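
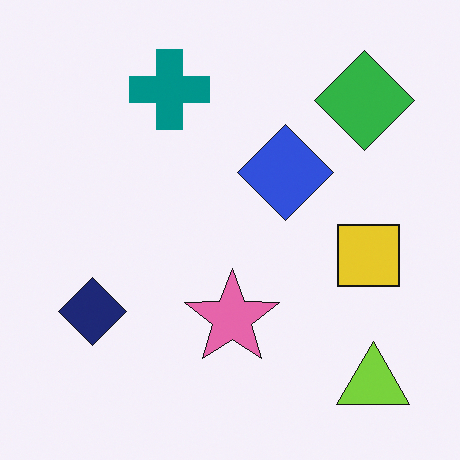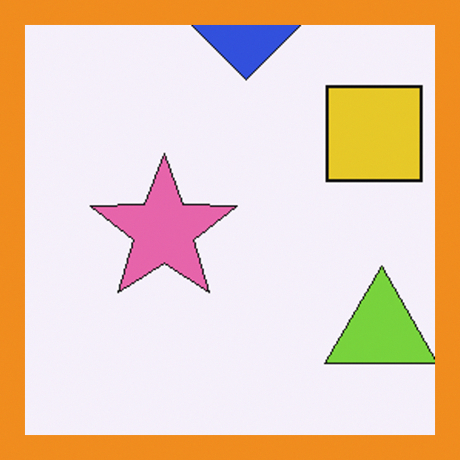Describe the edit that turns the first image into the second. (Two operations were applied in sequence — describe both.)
The transformation is: cropped tightly and scaled back up, then framed with a orange border.

The visible shapes are larger and the field of view is narrower; shapes near the original edges may be partly or wholly outside the frame — a crop-and-rescale. A solid orange frame runs around the edge of the second image, with the content slightly shrunk inside it.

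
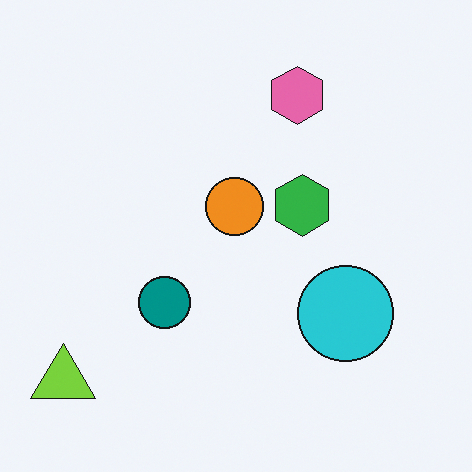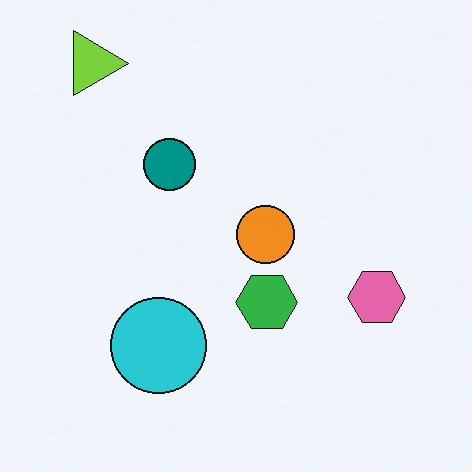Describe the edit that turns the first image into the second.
The transformation is: rotated 90° clockwise.

The lime triangle sits in the bottom-left of the first image and the top-left of the second — consistent with a whole-image 90° clockwise rotation.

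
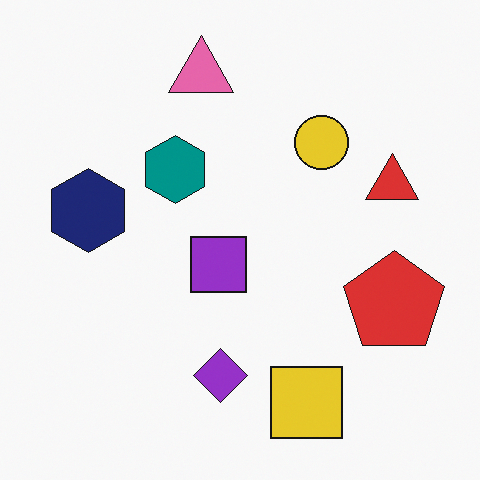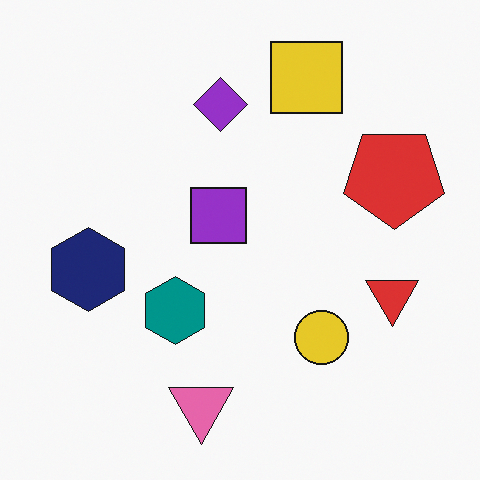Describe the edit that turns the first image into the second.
The second image is the first flipped vertically (top ↔ bottom).

The pink triangle is in the top of the first image and the bottom of the second — shapes on opposite sides of the horizontal midline have swapped in a mirror flip.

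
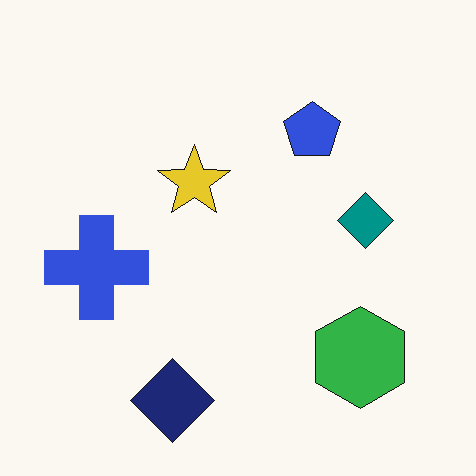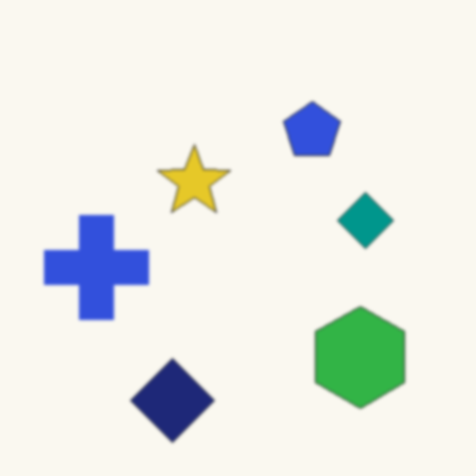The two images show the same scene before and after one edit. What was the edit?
The transformation is: given a subtle gaussian blur.

Shape edges and outlines are uniformly softened across the whole image.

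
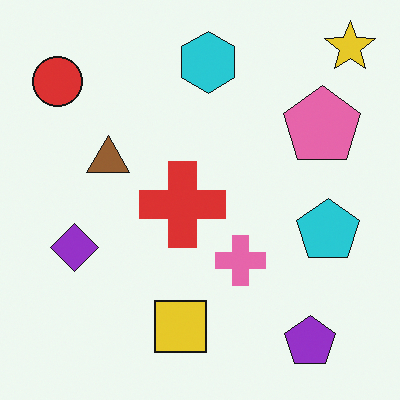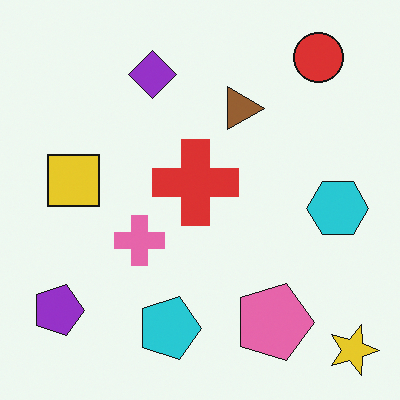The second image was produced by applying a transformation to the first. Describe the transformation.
Rotated 90° clockwise.

The yellow star sits in the top-right of the first image and the bottom-right of the second — consistent with a whole-image 90° clockwise rotation.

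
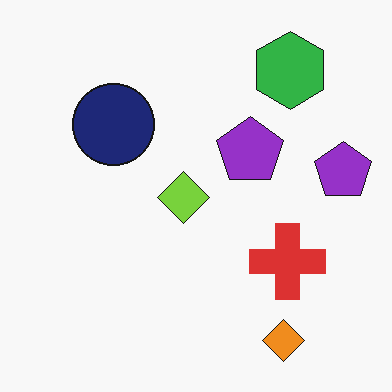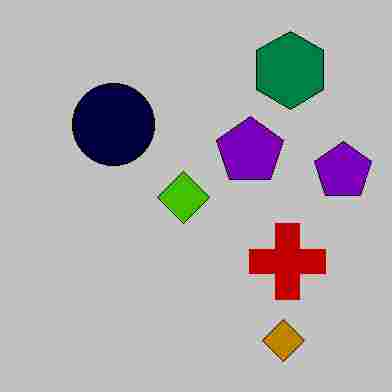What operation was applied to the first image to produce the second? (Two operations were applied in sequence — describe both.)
The image was heavily posterized to just a handful of flat colors, then heavily JPEG-compressed with obvious blocking artifacts.

Each flat color has snapped to a coarser quantized level — most visibly, the near-white background has dropped to a flat grey. Blocky 8×8 compression artifacts appear around shape edges and the flat background shows ringing — characteristic JPEG degradation.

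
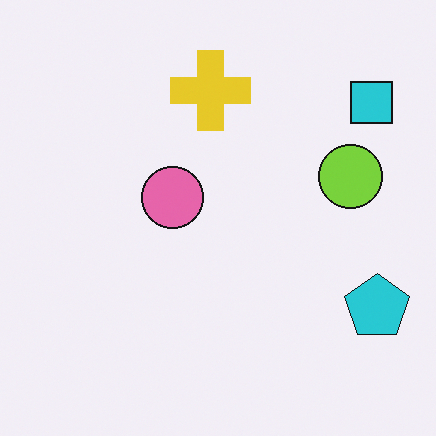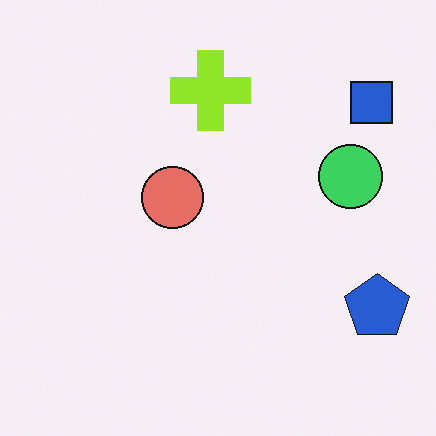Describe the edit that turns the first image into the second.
The image was hue-shifted slightly.

Every shape's color has rotated by the same amount around the hue wheel — a uniform hue shift.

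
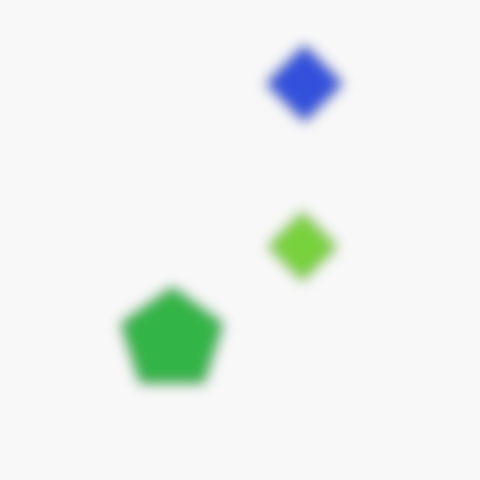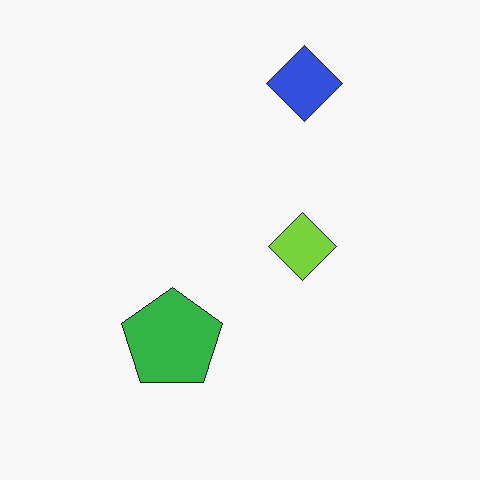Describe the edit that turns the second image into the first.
The image was heavily blurred.

Shape edges and outlines are uniformly softened across the whole image.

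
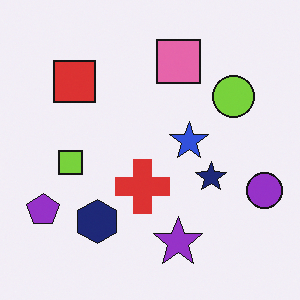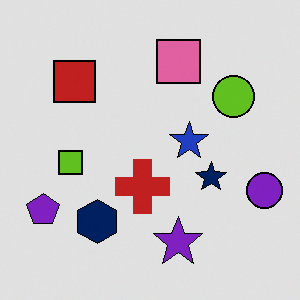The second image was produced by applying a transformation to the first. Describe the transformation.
The transformation is: posterized to a reduced palette.

Each flat color has snapped to a coarser quantized level — most visibly, the near-white background has dropped to a flat grey.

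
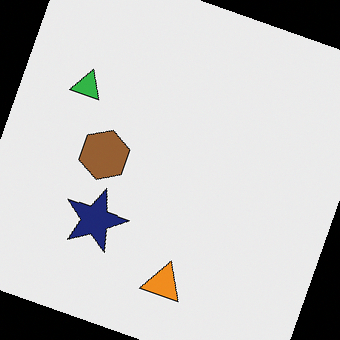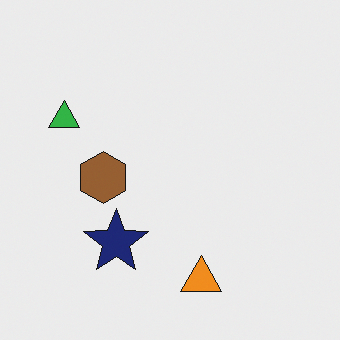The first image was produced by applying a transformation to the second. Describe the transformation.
The image was rotated clockwise by a clearly visible amount.

Every shape is tilted by the same angle and the image corners show triangular fill wedges — a whole-image rotation by a non-right angle.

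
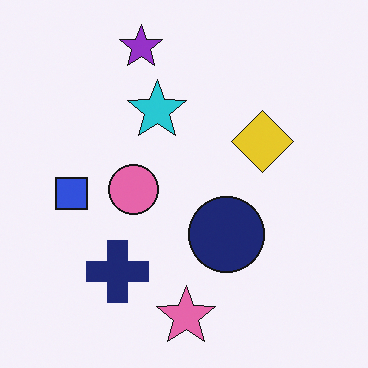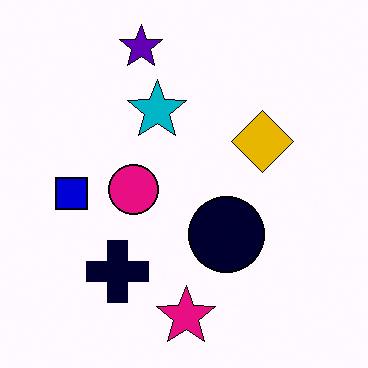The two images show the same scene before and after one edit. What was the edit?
It was given much higher contrast.

Tones are pushed away from mid-grey across the whole image — a global contrast change.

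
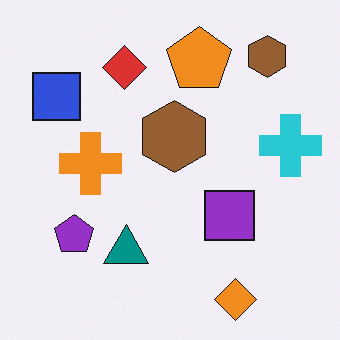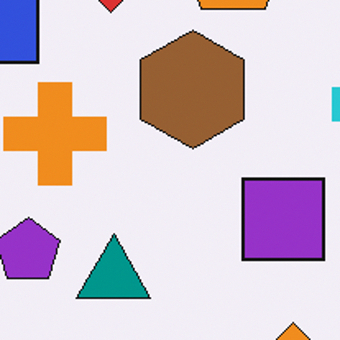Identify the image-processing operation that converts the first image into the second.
The image was cropped tightly and scaled back up.

The visible shapes are larger and the field of view is narrower; shapes near the original edges may be partly or wholly outside the frame — a crop-and-rescale.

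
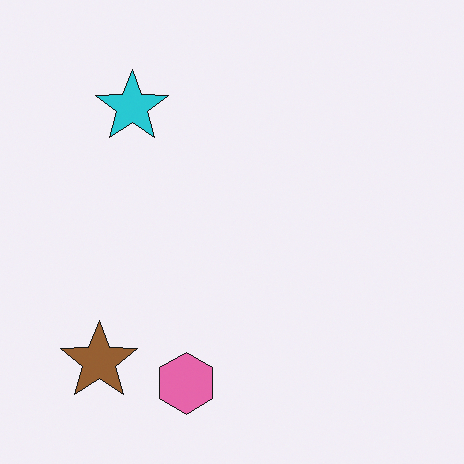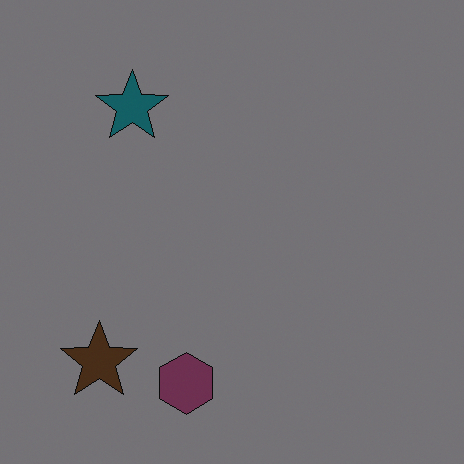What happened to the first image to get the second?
Noticeably darkened.

Every pixel — background and shapes alike — is uniformly darkened.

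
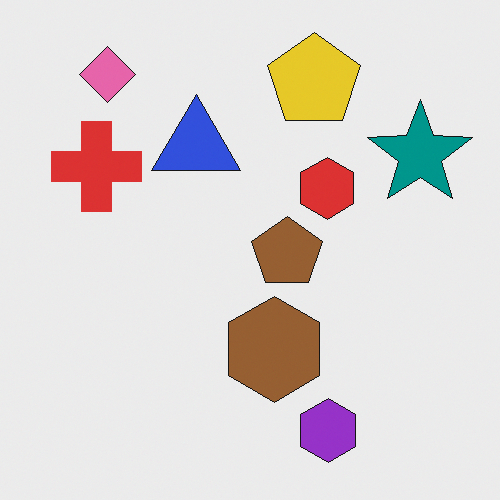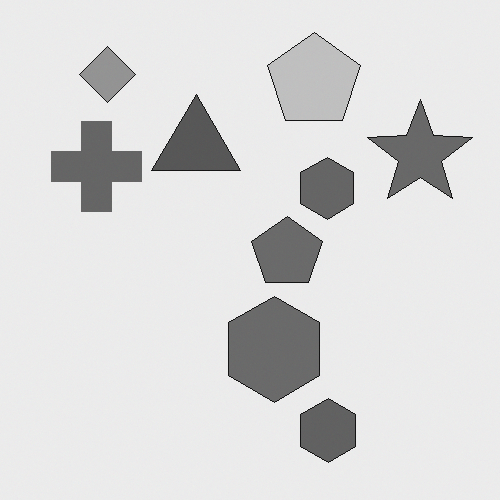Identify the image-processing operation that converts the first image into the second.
The transformation is: converted to grayscale.

All color is removed — every shape is now a shade of grey.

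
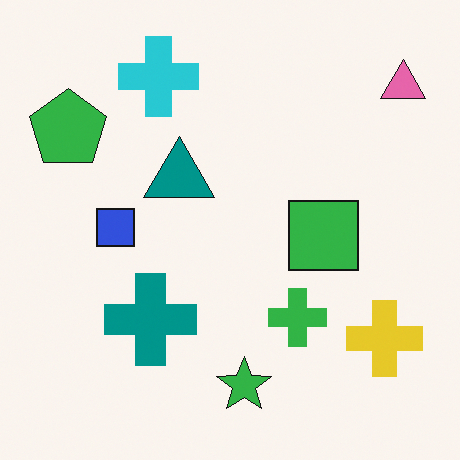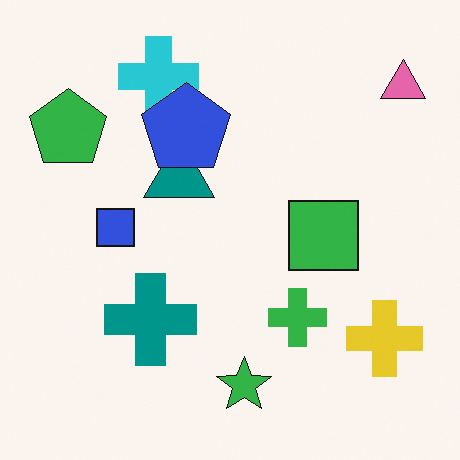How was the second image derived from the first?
The image was overlaid with an additional blue pentagon.

A blue pentagon appears in the second image that is absent from the first.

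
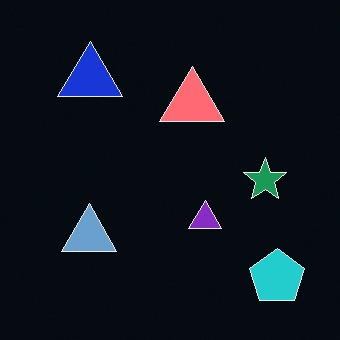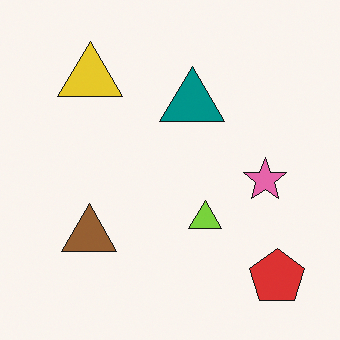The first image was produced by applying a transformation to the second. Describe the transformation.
Color-inverted (negative).

The light background has become dark and every shape's color is its complement — a photographic negative.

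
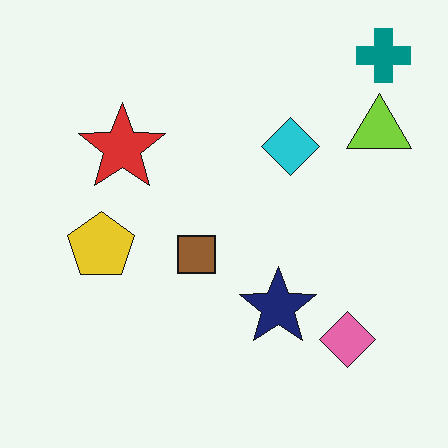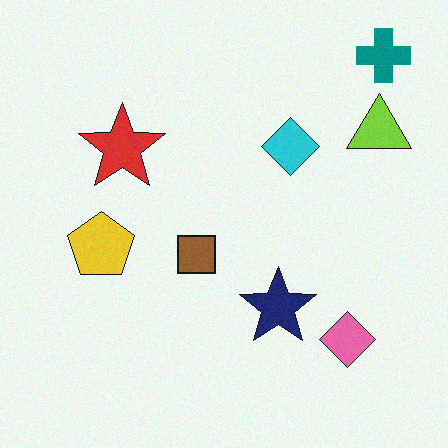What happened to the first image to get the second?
The second image is the first degraded with a light layer of grain.

Random speckle covers the whole image, including the flat background.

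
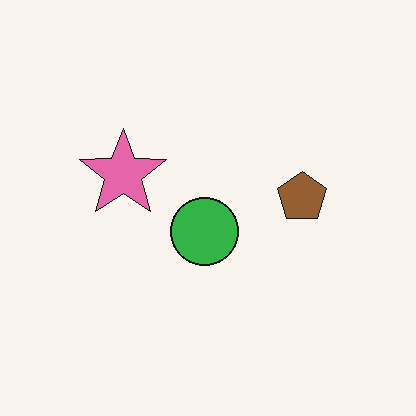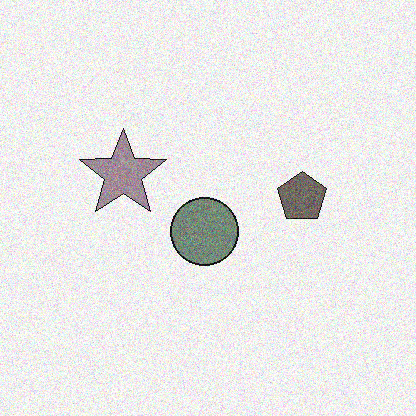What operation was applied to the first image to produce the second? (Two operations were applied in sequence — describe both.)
This is the original image heavily desaturated, then degraded with moderate additive noise.

All colors are more muted and greyish — a global saturation change. Random speckle covers the whole image, including the flat background.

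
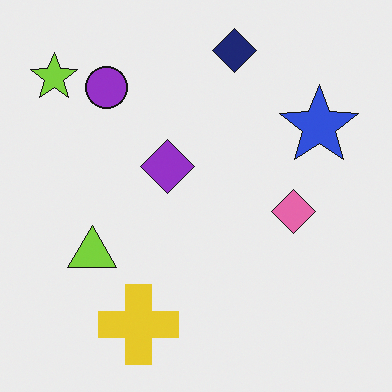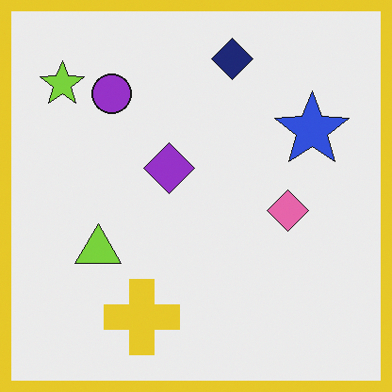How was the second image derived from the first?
Framed with a yellow border.

A solid yellow frame runs around the edge of the second image, with the content slightly shrunk inside it.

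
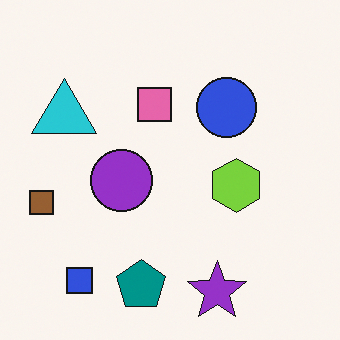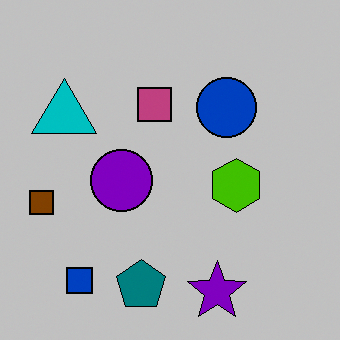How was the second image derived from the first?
It was aggressively posterized.

Each flat color has snapped to a coarser quantized level — most visibly, the near-white background has dropped to a flat grey.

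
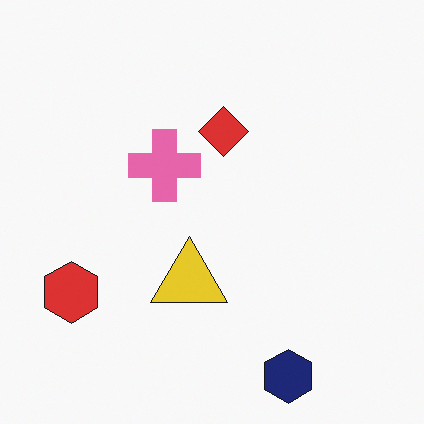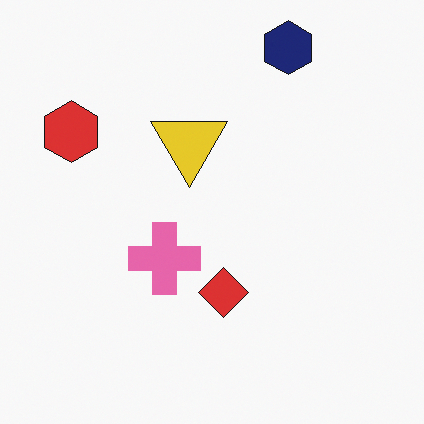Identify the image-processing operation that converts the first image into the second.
The second image is the first flipped vertically (top ↔ bottom).

The navy hexagon is in the bottom-right of the first image and the top-right of the second — shapes on opposite sides of the horizontal midline have swapped in a mirror flip.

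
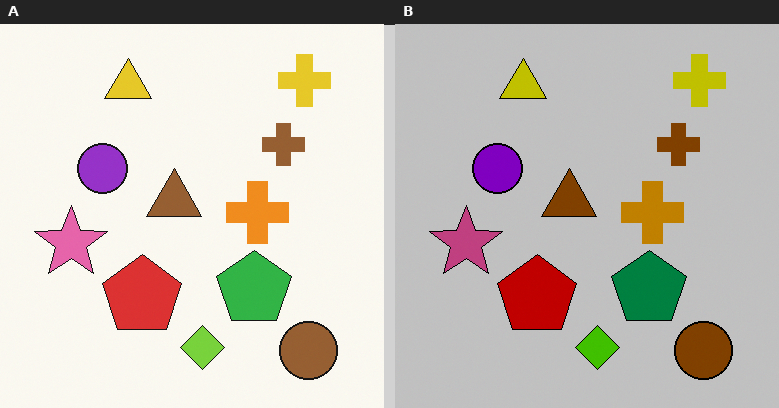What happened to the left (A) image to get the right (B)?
The transformation is: aggressively posterized.

Each flat color has snapped to a coarser quantized level — most visibly, the near-white background has dropped to a flat grey.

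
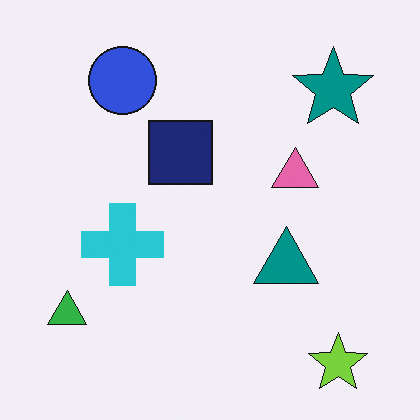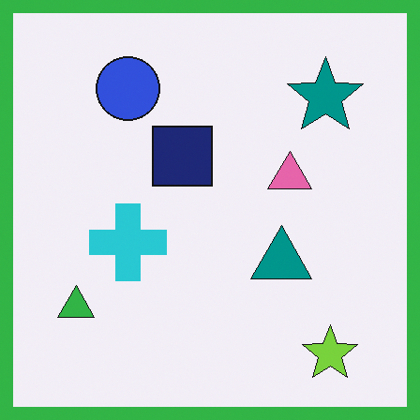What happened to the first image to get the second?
Framed with a green border.

A solid green frame runs around the edge of the second image, with the content slightly shrunk inside it.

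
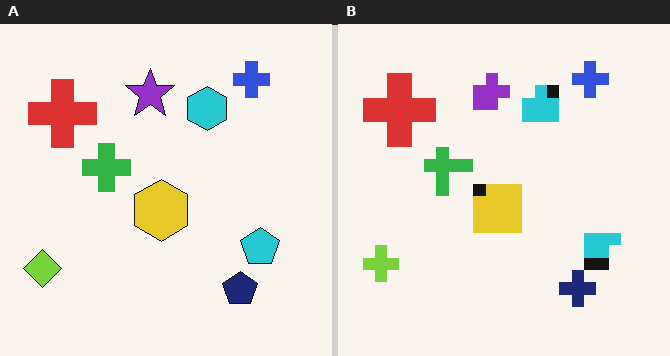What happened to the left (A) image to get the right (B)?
It was heavily pixelated into large blocks.

Shapes are reduced to large square blocks; fine edges and outlines are lost — a downscale-then-upscale (mosaic) effect.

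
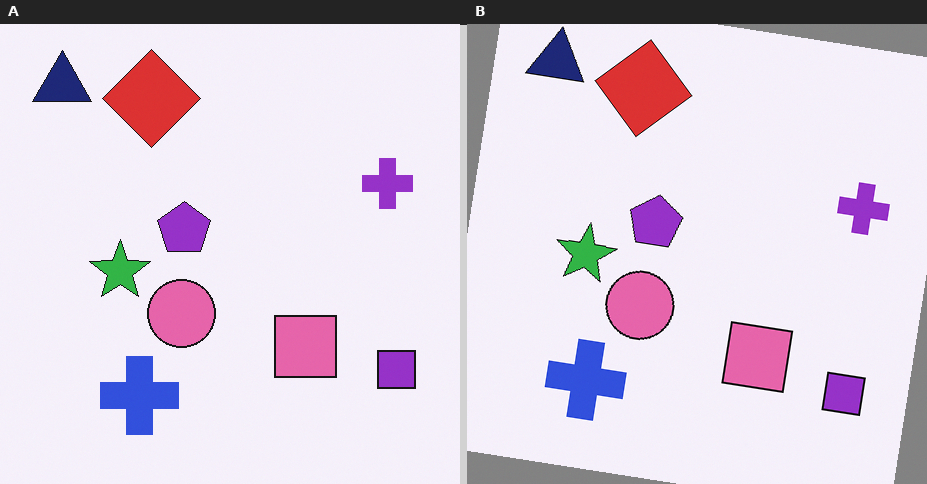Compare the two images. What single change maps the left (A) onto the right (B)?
This is the original image rotated clockwise by a small amount.

Every shape is tilted by the same angle and the image corners show triangular fill wedges — a whole-image rotation by a non-right angle.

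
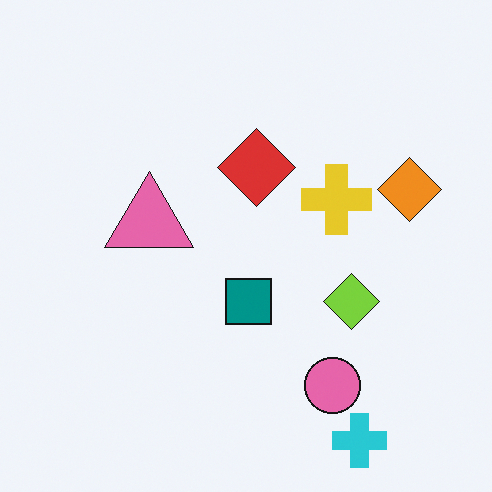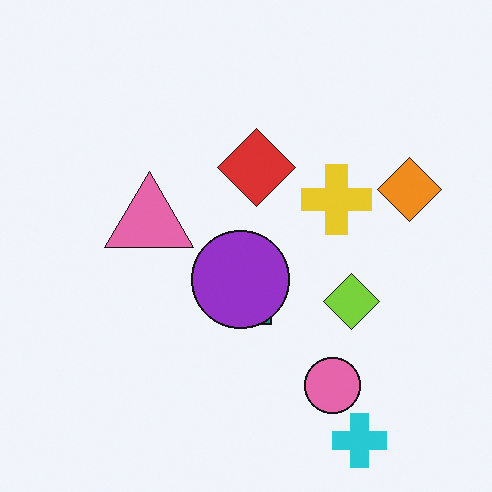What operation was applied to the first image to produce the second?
Overlaid with an additional purple circle.

A purple circle appears in the second image that is absent from the first.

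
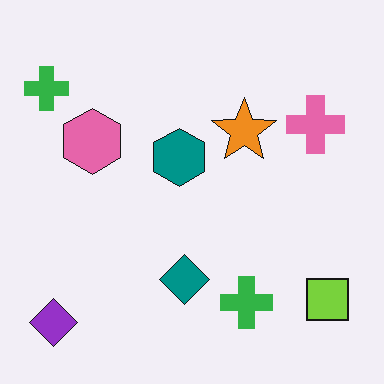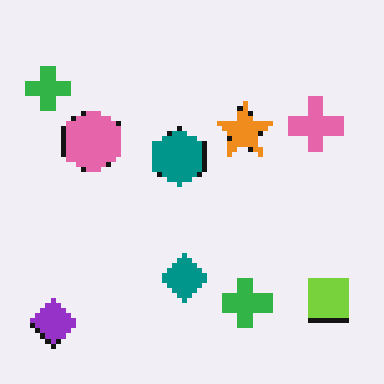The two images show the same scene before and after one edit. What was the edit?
The transformation is: lightly pixelated (a mild mosaic effect).

Shapes are reduced to large square blocks; fine edges and outlines are lost — a downscale-then-upscale (mosaic) effect.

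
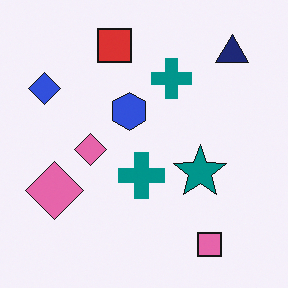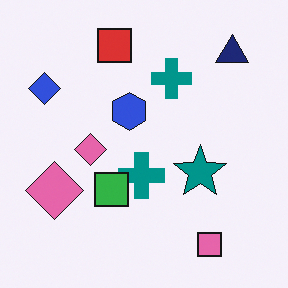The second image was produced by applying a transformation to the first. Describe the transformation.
The second image is the first overlaid with an additional green square.

A green square appears in the second image that is absent from the first.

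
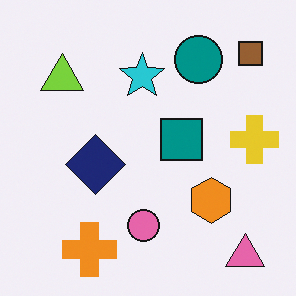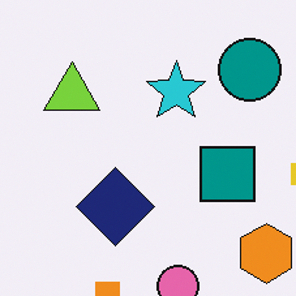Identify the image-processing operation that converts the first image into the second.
The second image is the first cropped slightly and scaled back up.

The visible shapes are larger and the field of view is narrower; shapes near the original edges may be partly or wholly outside the frame — a crop-and-rescale.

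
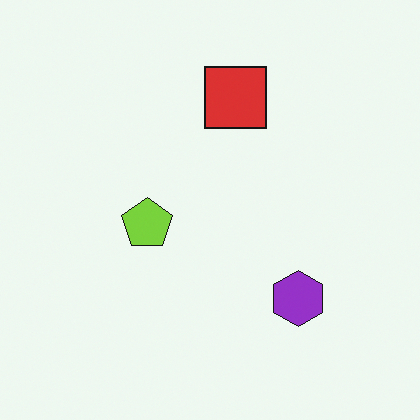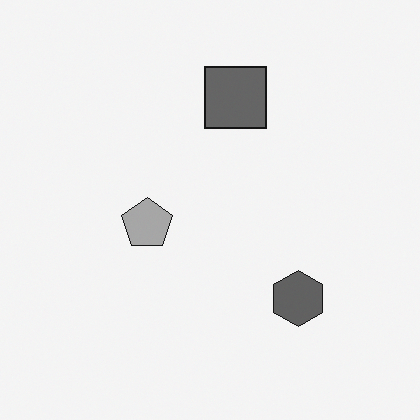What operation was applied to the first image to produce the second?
Converted to grayscale.

All color is removed — every shape is now a shade of grey.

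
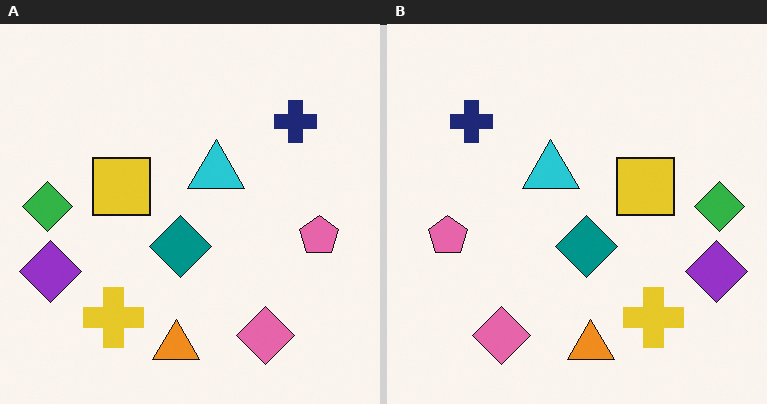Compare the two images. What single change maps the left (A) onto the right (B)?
The image was flipped horizontally (left ↔ right).

The green diamond is in the left of the left (A) image and the right of the right (B) — shapes on opposite sides of the vertical midline have swapped in a mirror flip.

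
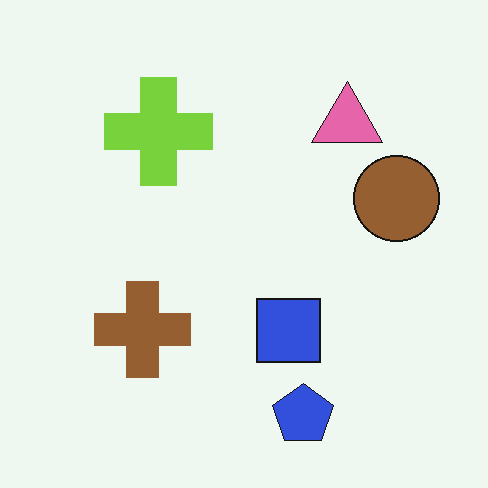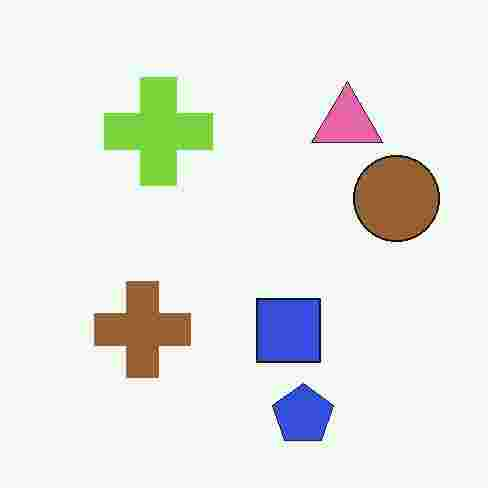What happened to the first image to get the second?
The second image is the first degraded with heavy JPEG compression.

Blocky 8×8 compression artifacts appear around shape edges and the flat background shows ringing — characteristic JPEG degradation.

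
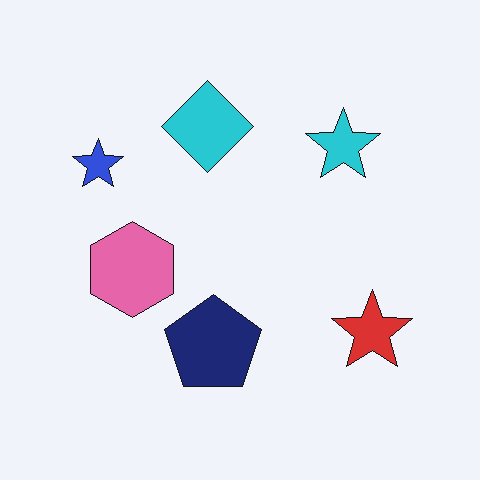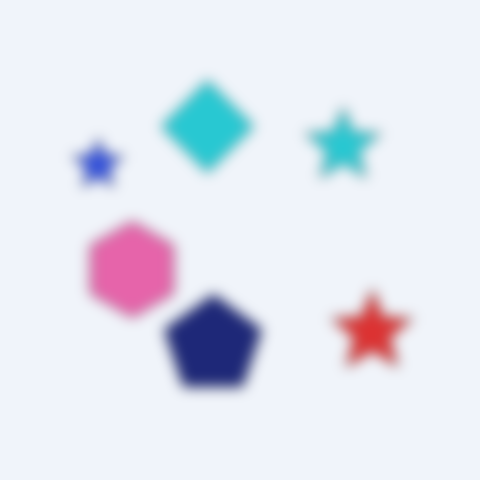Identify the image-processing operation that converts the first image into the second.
The transformation is: heavily blurred.

Shape edges and outlines are uniformly softened across the whole image.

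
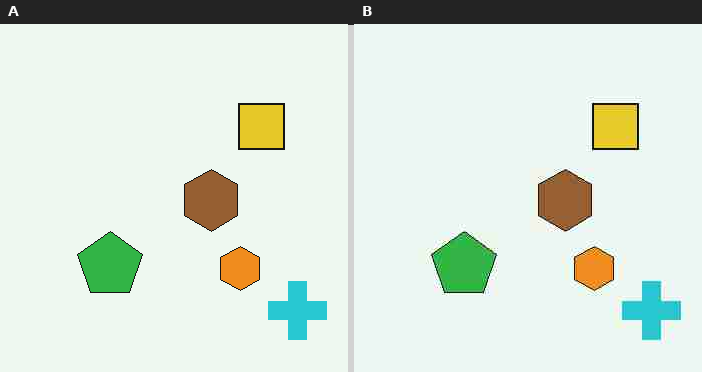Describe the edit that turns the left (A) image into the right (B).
The right (B) image is the left (A) degraded with heavy JPEG compression.

Blocky 8×8 compression artifacts appear around shape edges and the flat background shows ringing — characteristic JPEG degradation.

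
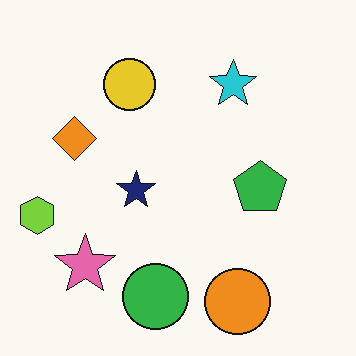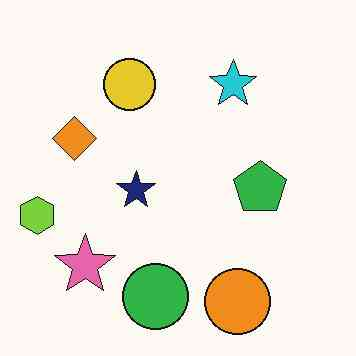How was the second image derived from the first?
This is the original image given moderate JPEG compression.

Blocky 8×8 compression artifacts appear around shape edges and the flat background shows ringing — characteristic JPEG degradation.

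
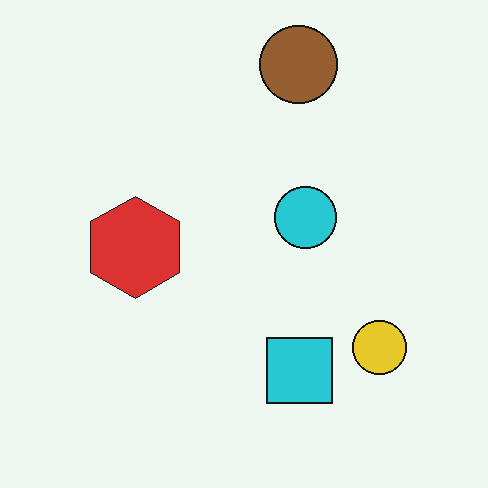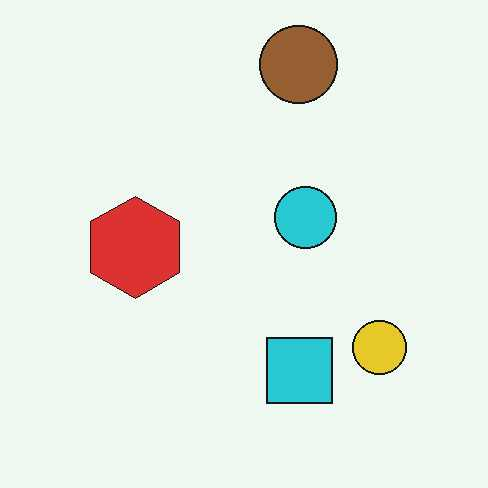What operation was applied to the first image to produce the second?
The transformation is: JPEG-compressed with visible artifacts.

Blocky 8×8 compression artifacts appear around shape edges and the flat background shows ringing — characteristic JPEG degradation.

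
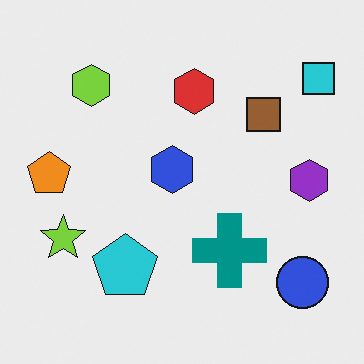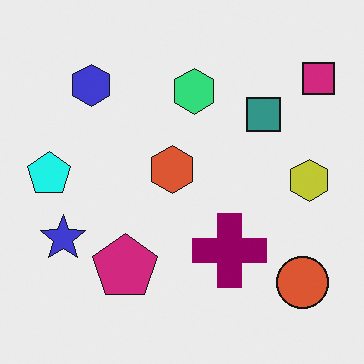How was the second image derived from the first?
It was hue-shifted by a moderate amount.

Every shape's color has rotated by the same amount around the hue wheel — a uniform hue shift.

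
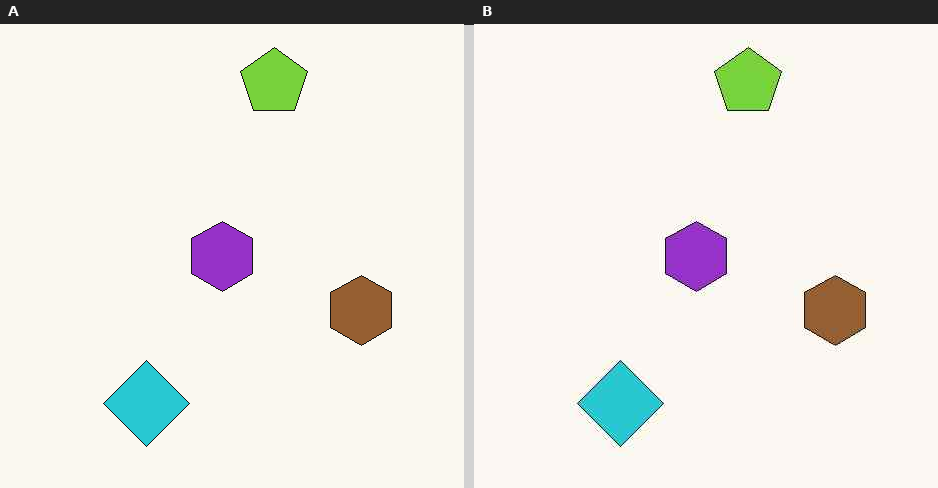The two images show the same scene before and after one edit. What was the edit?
JPEG-compressed with visible artifacts.

Blocky 8×8 compression artifacts appear around shape edges and the flat background shows ringing — characteristic JPEG degradation.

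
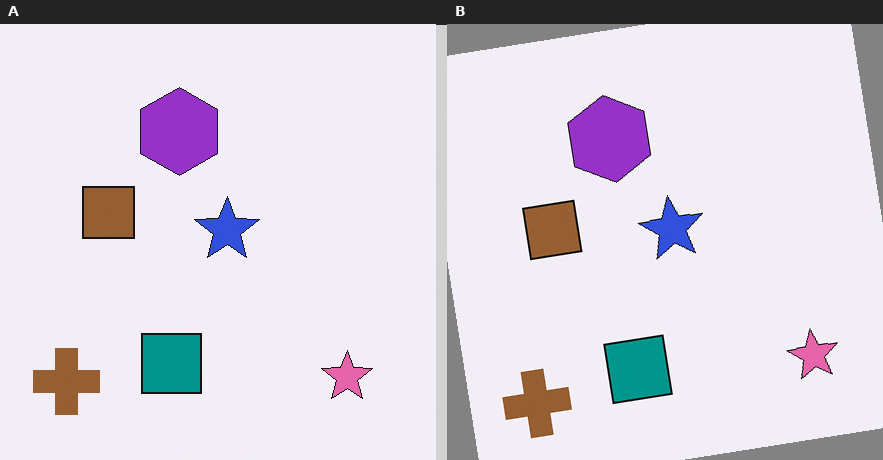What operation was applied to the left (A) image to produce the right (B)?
This is the original image rotated counter-clockwise by a slight angle.

Every shape is tilted by the same angle and the image corners show triangular fill wedges — a whole-image rotation by a non-right angle.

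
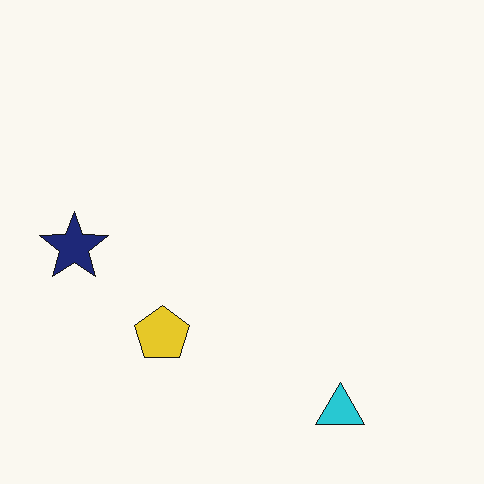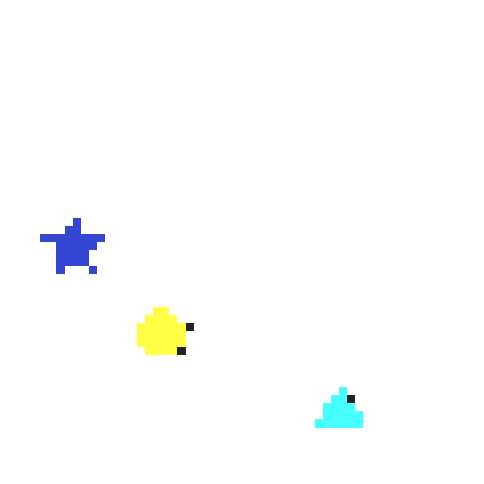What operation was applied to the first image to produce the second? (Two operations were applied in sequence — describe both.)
The image was noticeably brightened, then pixelated into visible square blocks.

Every pixel — background and shapes alike — is uniformly brightened. Shapes are reduced to large square blocks; fine edges and outlines are lost — a downscale-then-upscale (mosaic) effect.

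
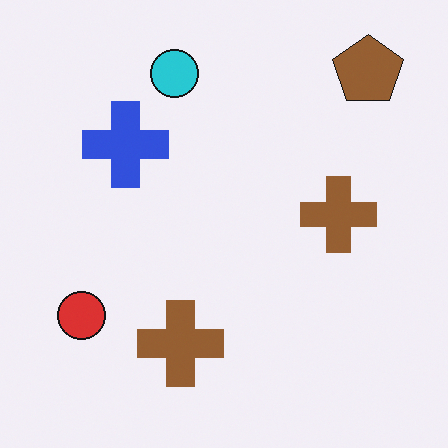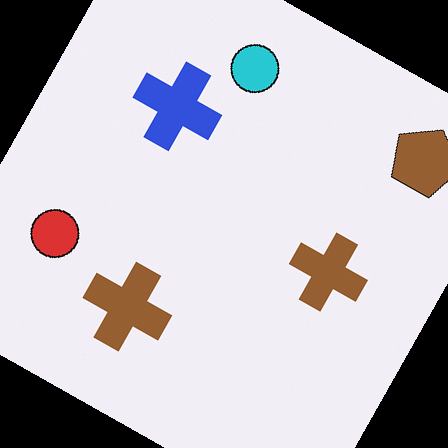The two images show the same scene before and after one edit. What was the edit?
It was rotated clockwise by a moderate amount.

Every shape is tilted by the same angle and the image corners show triangular fill wedges — a whole-image rotation by a non-right angle.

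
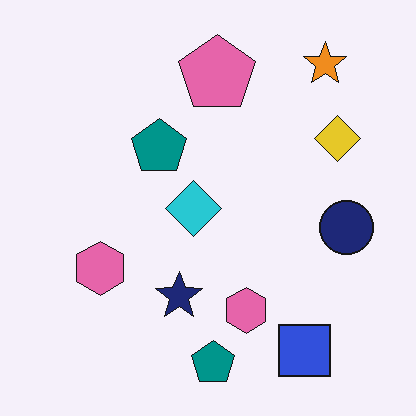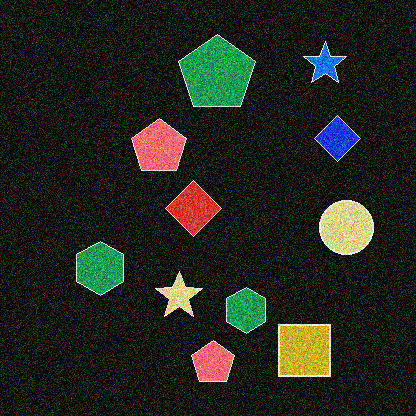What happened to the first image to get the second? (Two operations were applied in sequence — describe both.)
The transformation is: color-inverted (negative), then degraded with a thick layer of grain.

The light background has become dark and every shape's color is its complement — a photographic negative. Random speckle covers the whole image, including the flat background.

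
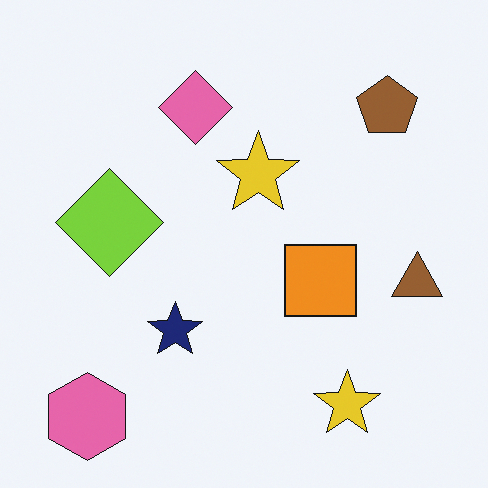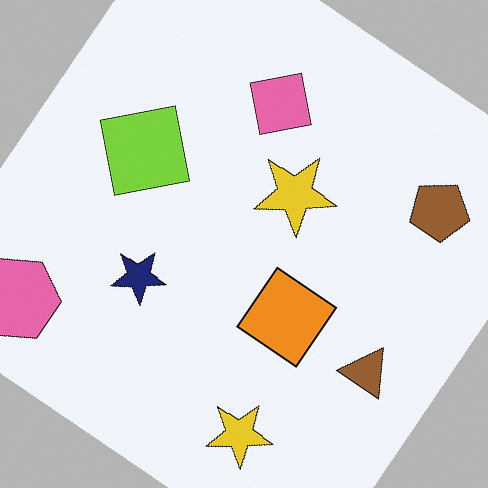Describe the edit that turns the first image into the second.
It was rotated clockwise by a large amount — several tens of degrees.

Every shape is tilted by the same angle and the image corners show triangular fill wedges — a whole-image rotation by a non-right angle.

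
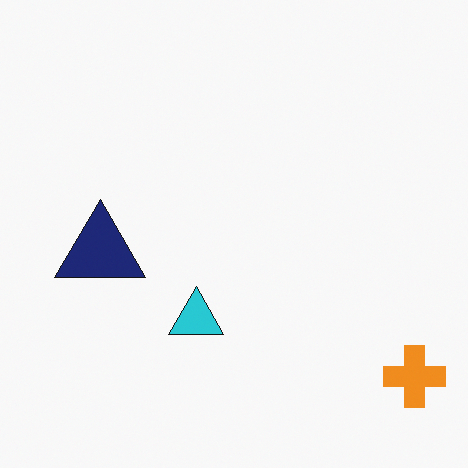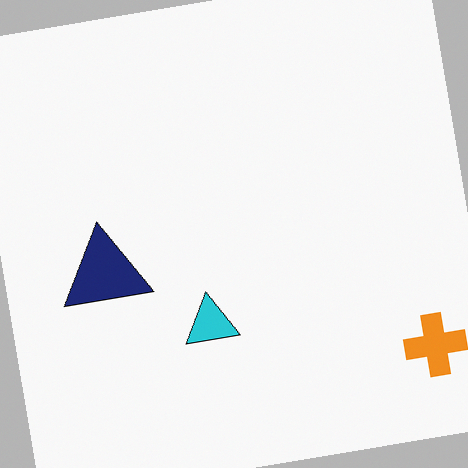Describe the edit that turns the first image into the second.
The transformation is: rotated counter-clockwise by a slight angle.

Every shape is tilted by the same angle and the image corners show triangular fill wedges — a whole-image rotation by a non-right angle.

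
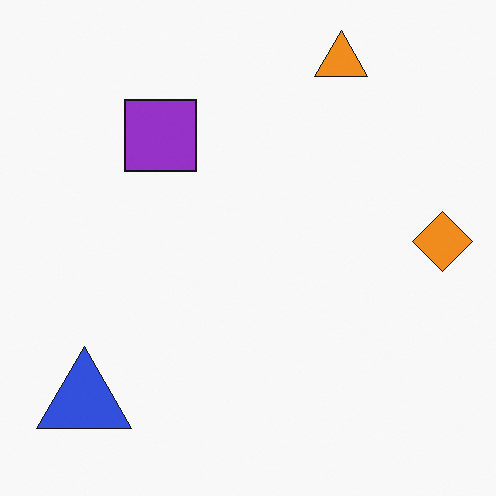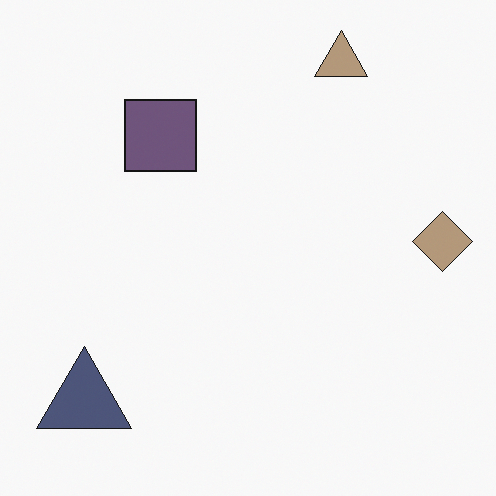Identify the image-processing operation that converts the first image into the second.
This is the original image made much more muted (saturation change).

All colors are more muted and greyish — a global saturation change.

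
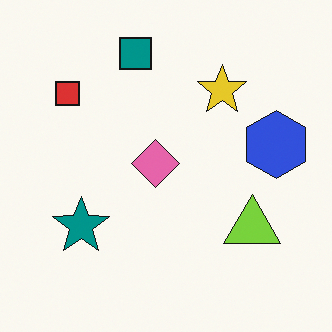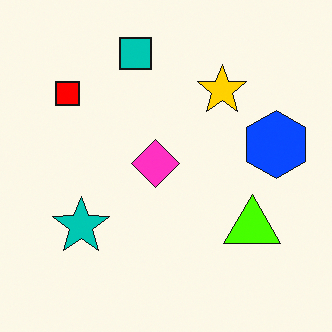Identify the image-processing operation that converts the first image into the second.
The transformation is: heavily oversaturated.

All colors are more vivid — a global saturation change.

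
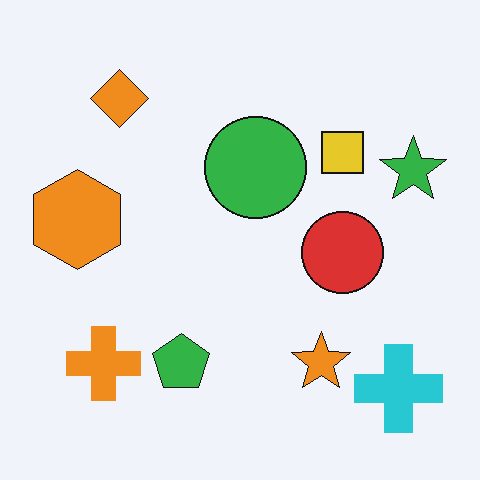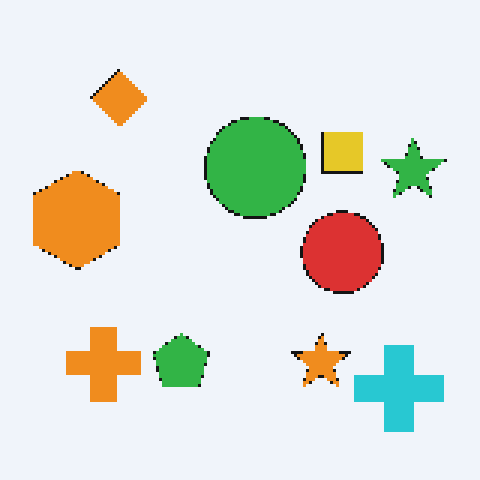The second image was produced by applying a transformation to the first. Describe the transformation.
The transformation is: lightly pixelated (a mild mosaic effect).

Shapes are reduced to large square blocks; fine edges and outlines are lost — a downscale-then-upscale (mosaic) effect.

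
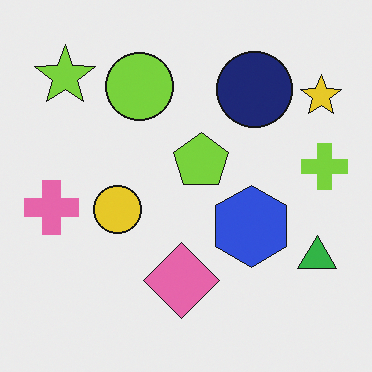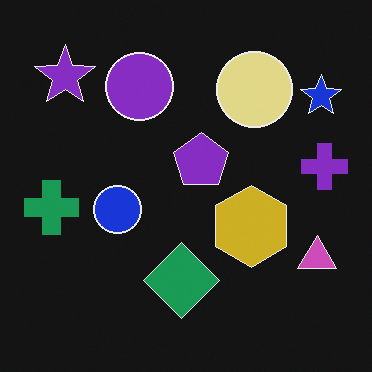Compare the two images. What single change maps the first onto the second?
The transformation is: color-inverted (negative).

The light background has become dark and every shape's color is its complement — a photographic negative.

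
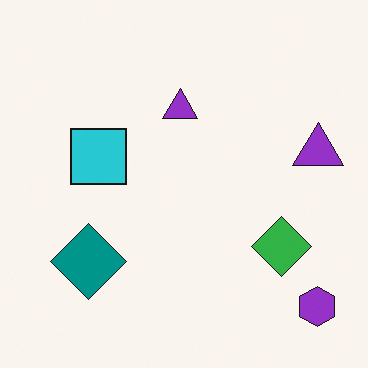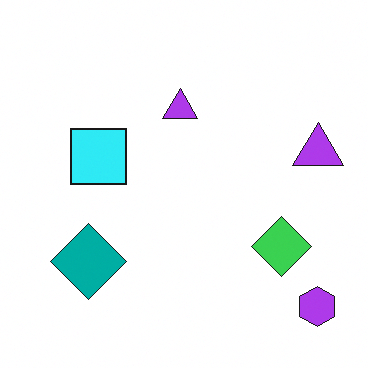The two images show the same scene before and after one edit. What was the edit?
It was slightly brightened.

Every pixel — background and shapes alike — is uniformly brightened.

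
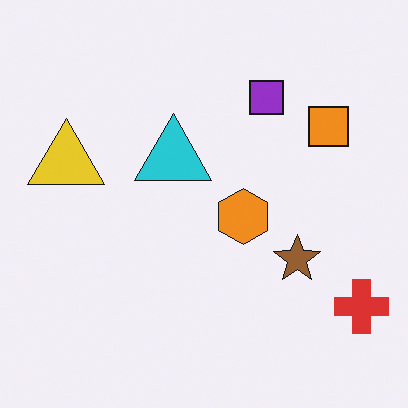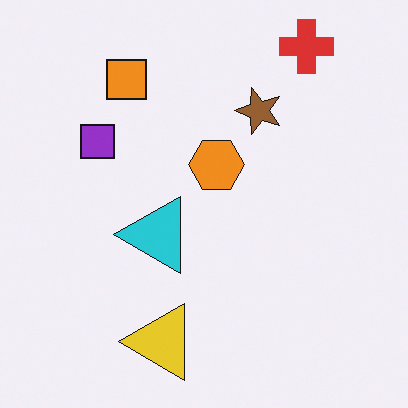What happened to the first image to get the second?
It was rotated 90° counter-clockwise.

The red cross sits in the bottom-right of the first image and the top-right of the second — consistent with a whole-image 90° counter-clockwise rotation.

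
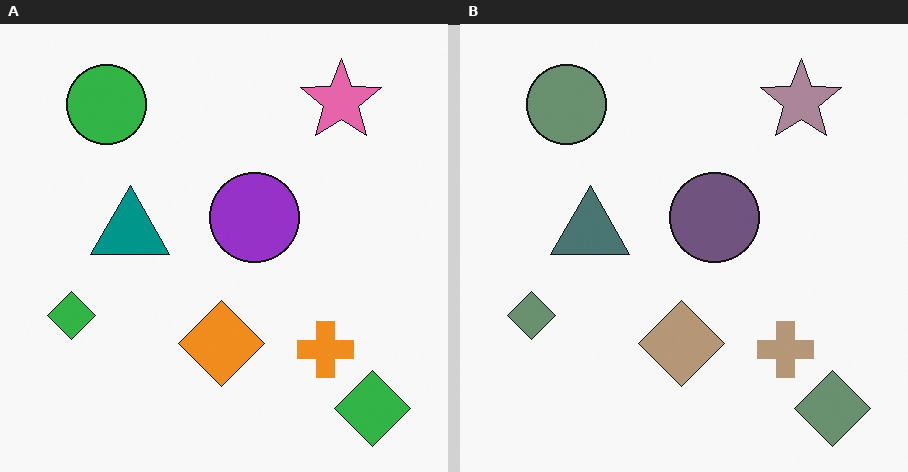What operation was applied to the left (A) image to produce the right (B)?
It was made much more muted (saturation change).

All colors are more muted and greyish — a global saturation change.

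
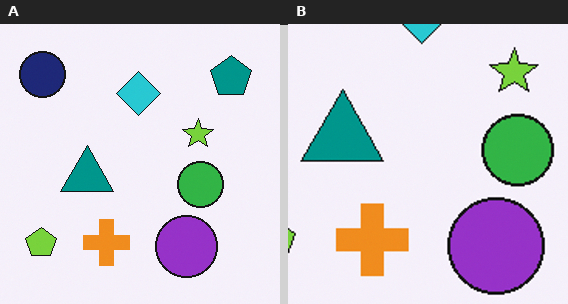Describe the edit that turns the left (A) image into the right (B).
The right (B) image is the left (A) cropped to a modestly smaller region and rescaled.

The visible shapes are larger and the field of view is narrower; shapes near the original edges may be partly or wholly outside the frame — a crop-and-rescale.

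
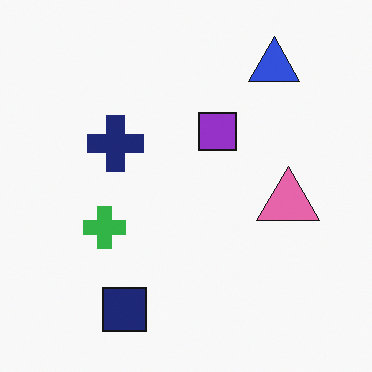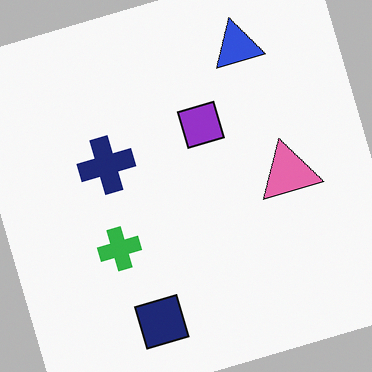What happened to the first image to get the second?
The transformation is: rotated counter-clockwise by a clearly visible amount.

Every shape is tilted by the same angle and the image corners show triangular fill wedges — a whole-image rotation by a non-right angle.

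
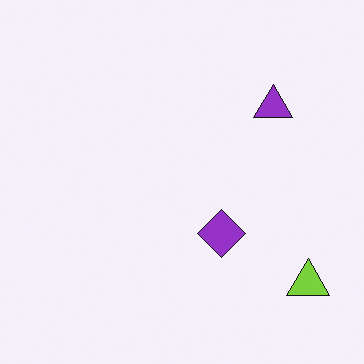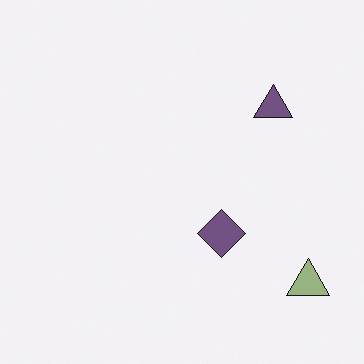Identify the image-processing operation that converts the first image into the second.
The image was heavily desaturated.

All colors are more muted and greyish — a global saturation change.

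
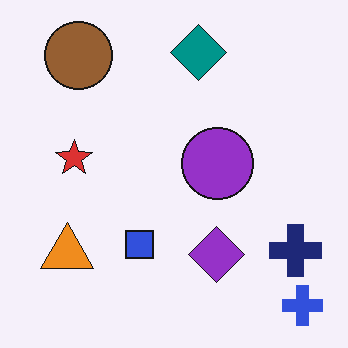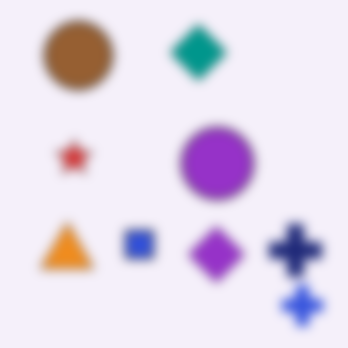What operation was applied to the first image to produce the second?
The second image is the first strongly gaussian-blurred.

Shape edges and outlines are uniformly softened across the whole image.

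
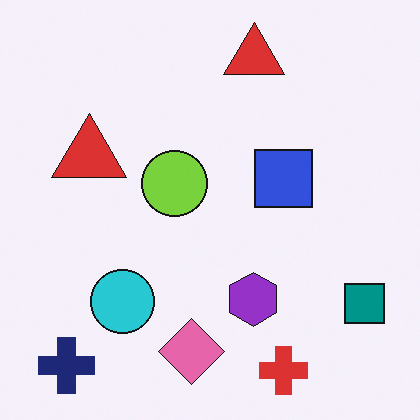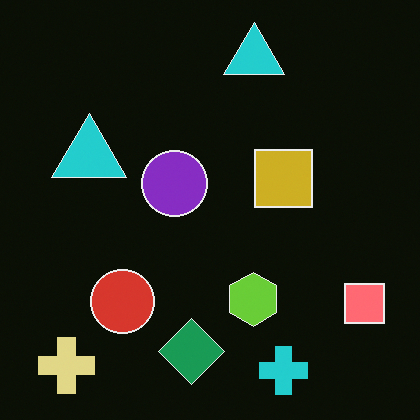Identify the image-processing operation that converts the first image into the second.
The image was color-inverted (negative).

The light background has become dark and every shape's color is its complement — a photographic negative.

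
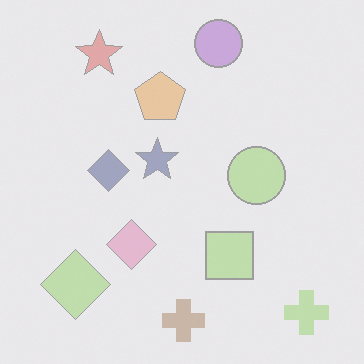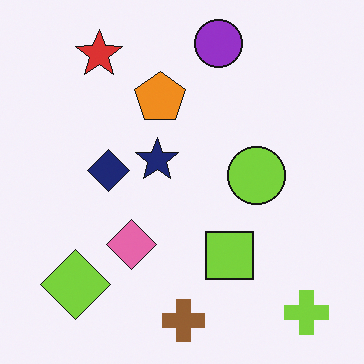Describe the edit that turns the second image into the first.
The image was washed out (contrast reduced).

Tones are pushed toward mid-grey across the whole image — a global contrast change.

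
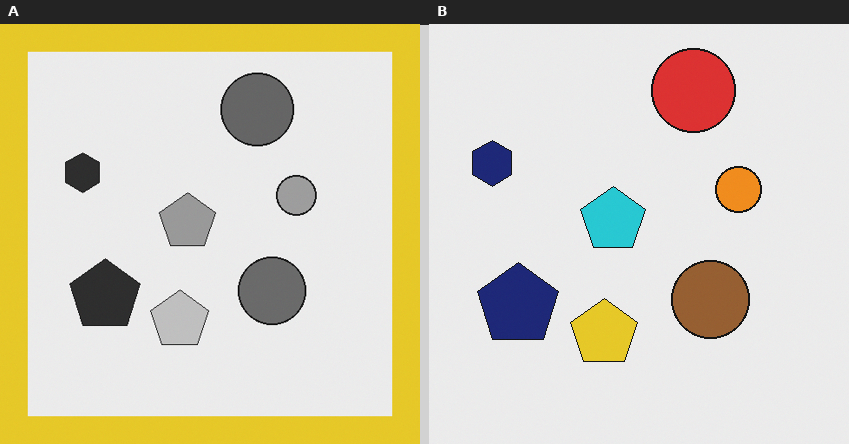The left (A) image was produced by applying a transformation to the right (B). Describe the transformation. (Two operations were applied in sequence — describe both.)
Converted to grayscale, then framed with a yellow border.

All color is removed — every shape is now a shade of grey. A solid yellow frame runs around the edge of the left (A) image, with the content slightly shrunk inside it.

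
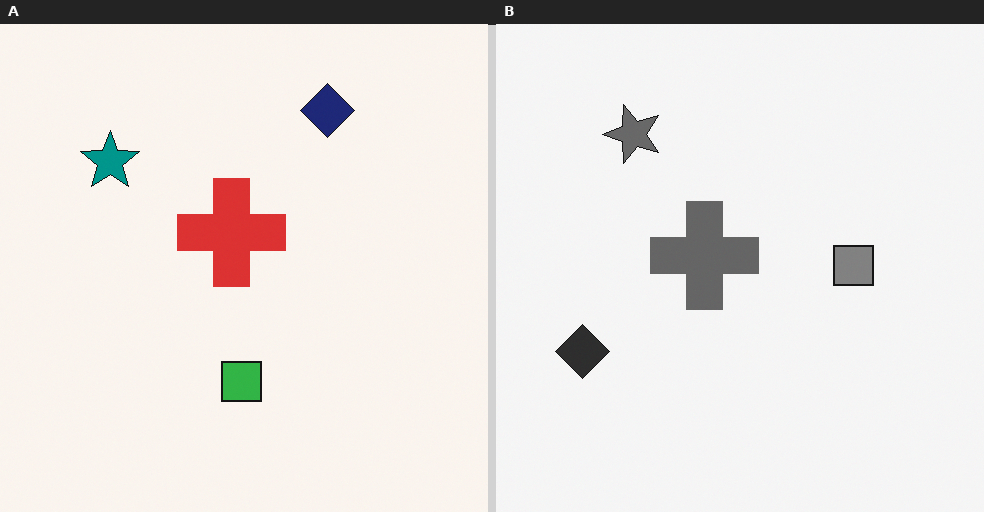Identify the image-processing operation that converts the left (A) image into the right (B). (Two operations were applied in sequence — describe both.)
The transformation is: transposed (reflected across the top-left ↔ bottom-right diagonal), then converted to grayscale.

Shapes have swapped their row and column positions — what was in the top-right is now in the bottom-left — a diagonal reflection. All color is removed — every shape is now a shade of grey.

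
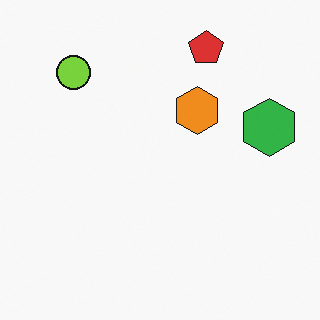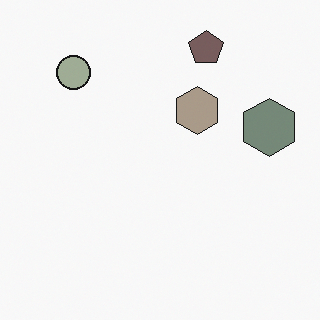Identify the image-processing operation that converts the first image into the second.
Made much more muted (saturation change).

All colors are more muted and greyish — a global saturation change.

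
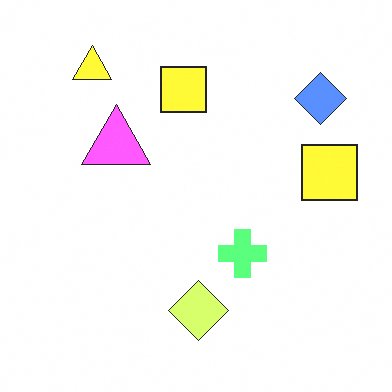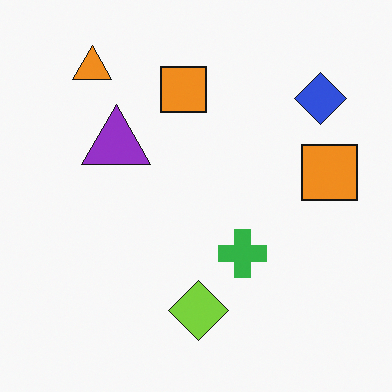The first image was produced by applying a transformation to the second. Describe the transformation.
The transformation is: noticeably brightened.

Every pixel — background and shapes alike — is uniformly brightened.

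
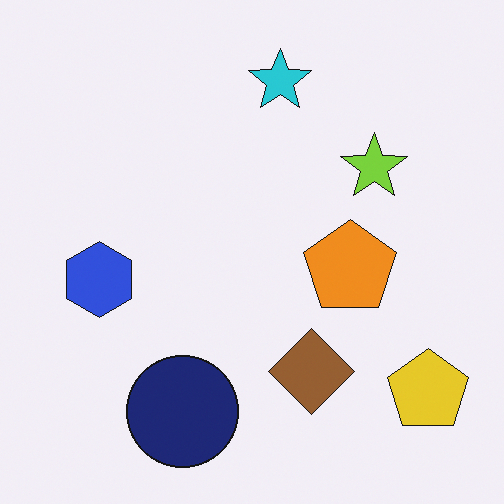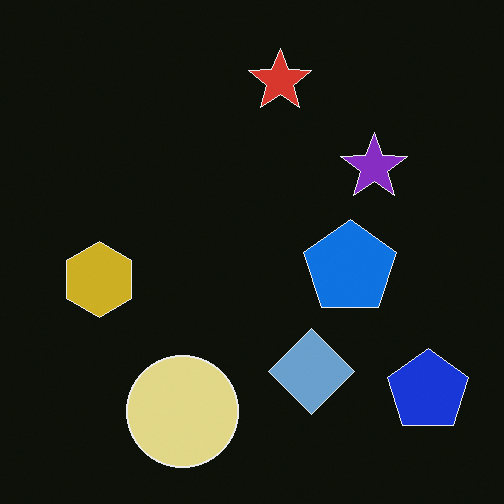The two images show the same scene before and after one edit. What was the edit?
The second image is the first color-inverted (negative).

The light background has become dark and every shape's color is its complement — a photographic negative.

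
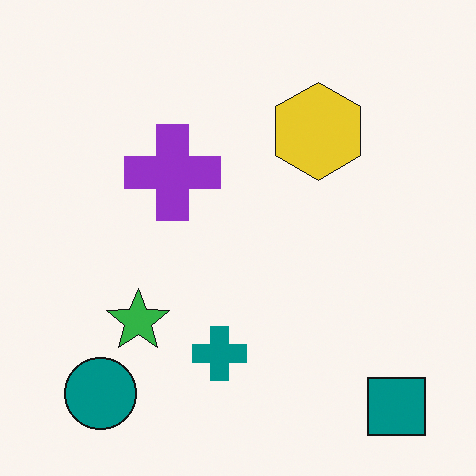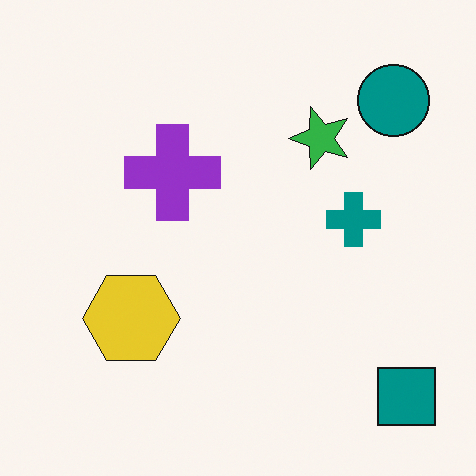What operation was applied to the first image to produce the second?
It was transposed (reflected across the top-left ↔ bottom-right diagonal).

Shapes have swapped their row and column positions — what was in the top-right is now in the bottom-left — a diagonal reflection.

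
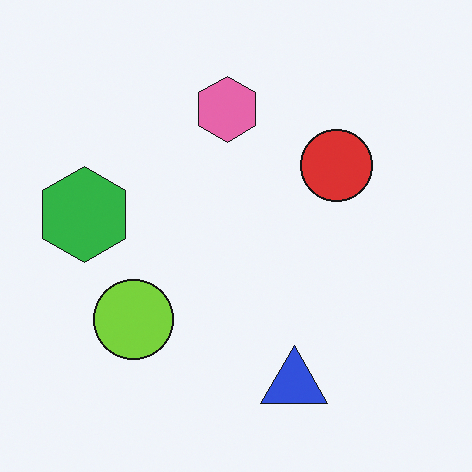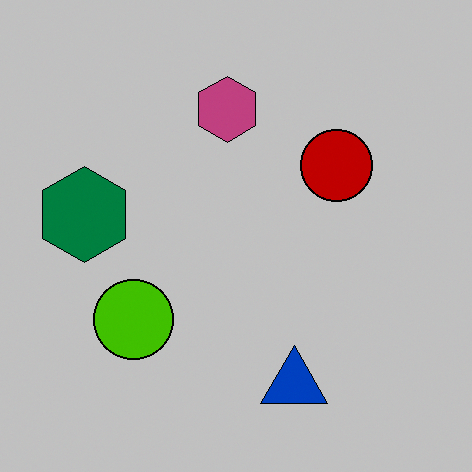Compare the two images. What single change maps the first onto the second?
The second image is the first heavily posterized to just a handful of flat colors.

Each flat color has snapped to a coarser quantized level — most visibly, the near-white background has dropped to a flat grey.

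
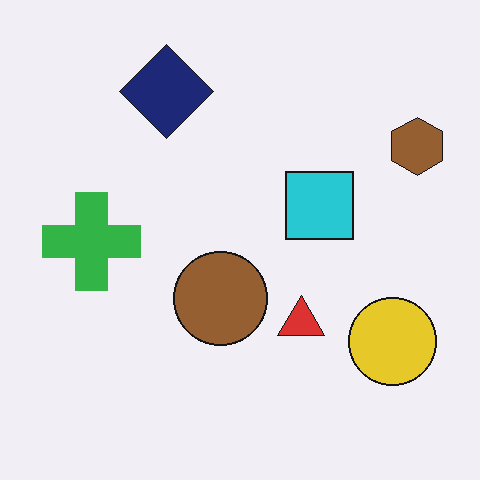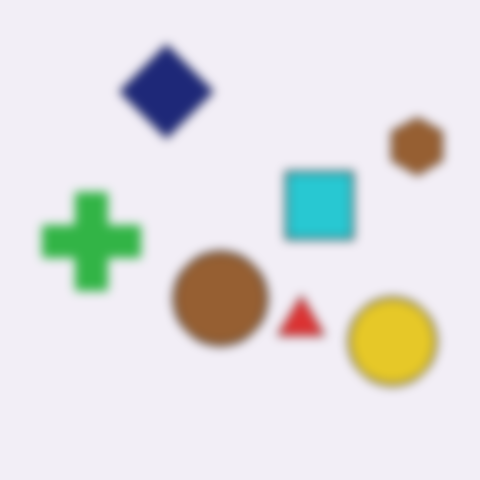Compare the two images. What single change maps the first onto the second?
It was strongly gaussian-blurred.

Shape edges and outlines are uniformly softened across the whole image.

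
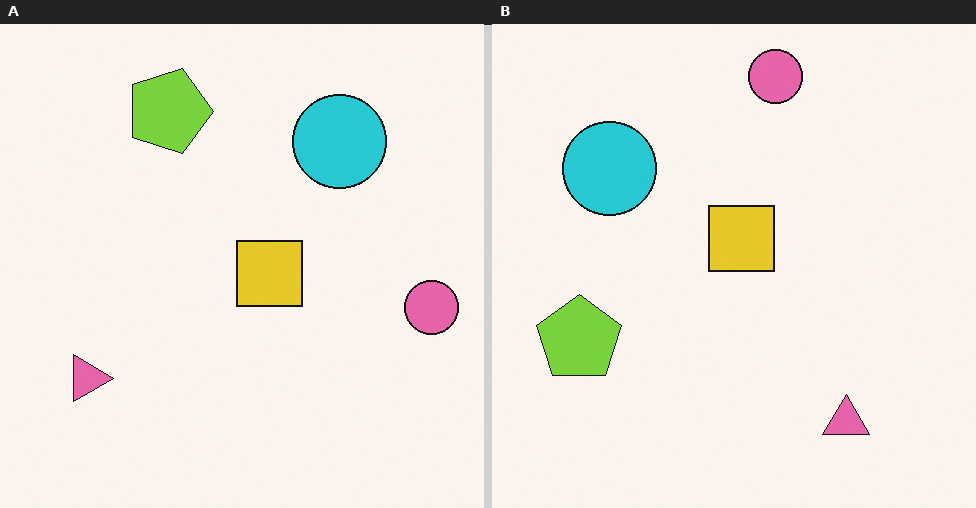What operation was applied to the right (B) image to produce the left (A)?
The transformation is: rotated 90° clockwise.

The pink circle sits in the top of the right (B) image and the right of the left (A) — consistent with a whole-image 90° clockwise rotation.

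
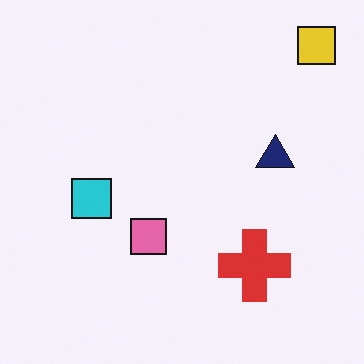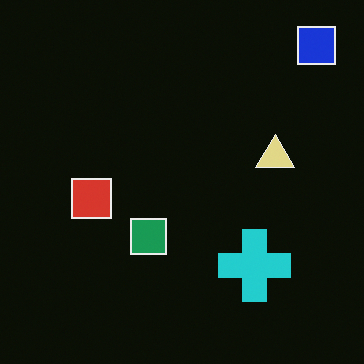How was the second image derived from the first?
The transformation is: color-inverted (negative).

The light background has become dark and every shape's color is its complement — a photographic negative.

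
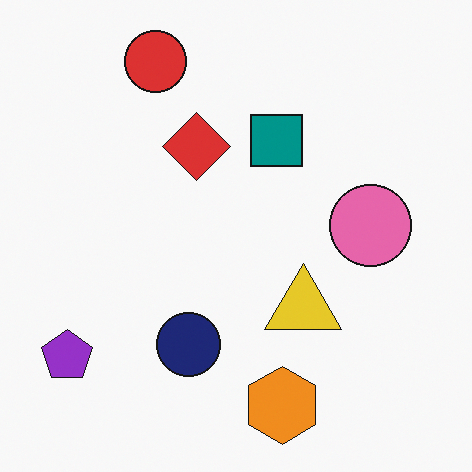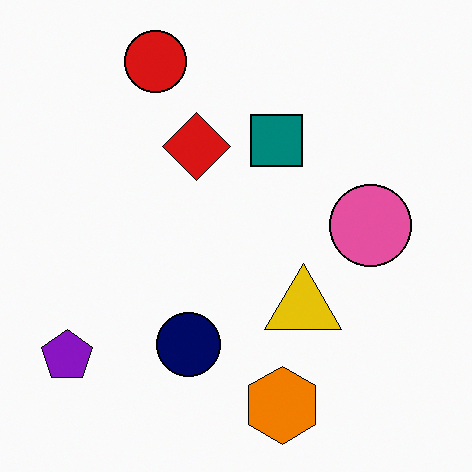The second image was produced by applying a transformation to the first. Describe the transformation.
The second image is the first given slightly increased contrast.

Tones are pushed away from mid-grey across the whole image — a global contrast change.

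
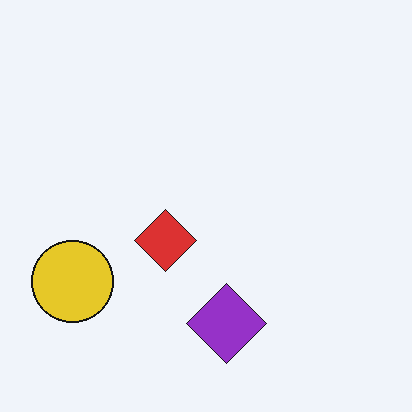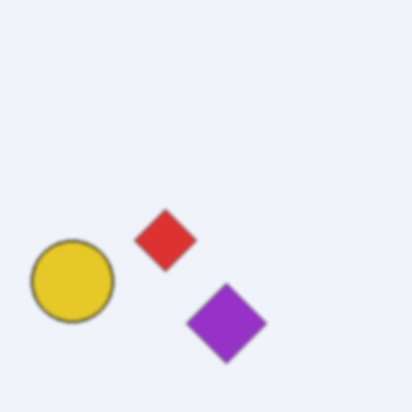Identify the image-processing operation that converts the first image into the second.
This is the original image lightly blurred.

Shape edges and outlines are uniformly softened across the whole image.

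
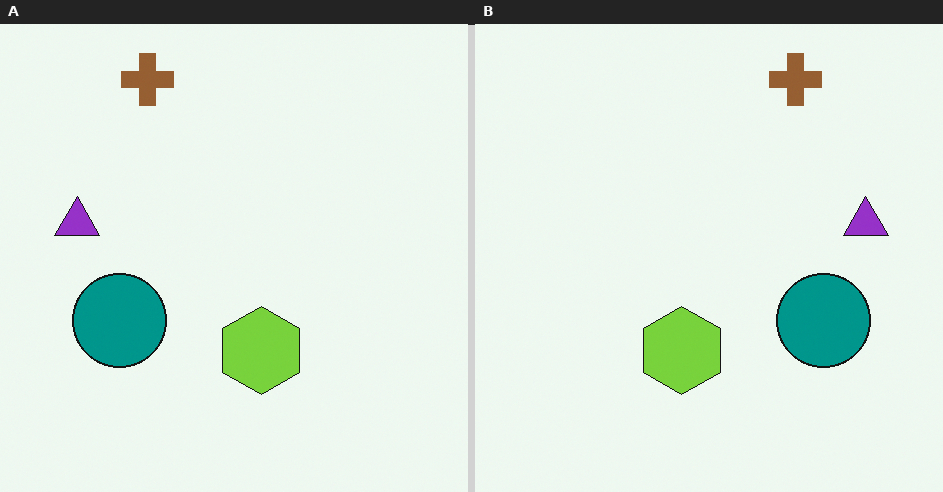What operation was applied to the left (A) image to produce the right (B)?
This is the original image flipped horizontally (left ↔ right).

The purple triangle is in the left of the left (A) image and the right of the right (B) — shapes on opposite sides of the vertical midline have swapped in a mirror flip.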